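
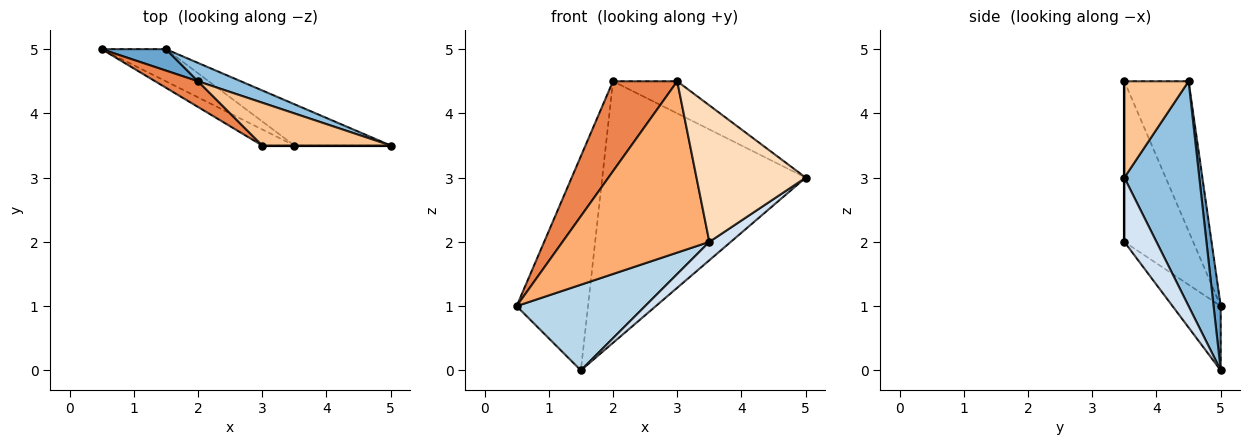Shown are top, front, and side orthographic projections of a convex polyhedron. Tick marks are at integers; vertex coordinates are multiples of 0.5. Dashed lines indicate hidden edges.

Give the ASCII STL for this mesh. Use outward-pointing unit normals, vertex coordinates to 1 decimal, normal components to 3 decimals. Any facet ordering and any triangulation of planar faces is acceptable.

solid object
 facet normal 0.099 0.990 0.099
  outer loop
   vertex 2.0 4.5 4.5
   vertex 1.5 5.0 0.0
   vertex 0.5 5.0 1.0
  endloop
 endfacet
 facet normal 0.345 0.936 0.066
  outer loop
   vertex 2.0 4.5 4.5
   vertex 5.0 3.5 3.0
   vertex 1.5 5.0 0.0
  endloop
 endfacet
 facet normal -0.331 -0.883 -0.331
  outer loop
   vertex 3.5 3.5 2.0
   vertex 0.5 5.0 1.0
   vertex 1.5 5.0 0.0
  endloop
 endfacet
 facet normal 0.520 -0.347 -0.780
  outer loop
   vertex 3.5 3.5 2.0
   vertex 1.5 5.0 0.0
   vertex 5.0 3.5 3.0
  endloop
 endfacet
 facet normal -0.693 -0.693 0.198
  outer loop
   vertex 3.0 3.5 4.5
   vertex 2.0 4.5 4.5
   vertex 0.5 5.0 1.0
  endloop
 endfacet
 facet normal -0.423 -0.902 -0.085
  outer loop
   vertex 3.0 3.5 4.5
   vertex 0.5 5.0 1.0
   vertex 3.5 3.5 2.0
  endloop
 endfacet
 facet normal 0.514 0.514 0.686
  outer loop
   vertex 3.0 3.5 4.5
   vertex 5.0 3.5 3.0
   vertex 2.0 4.5 4.5
  endloop
 endfacet
 facet normal 0.000 -1.000 0.000
  outer loop
   vertex 3.0 3.5 4.5
   vertex 3.5 3.5 2.0
   vertex 5.0 3.5 3.0
  endloop
 endfacet
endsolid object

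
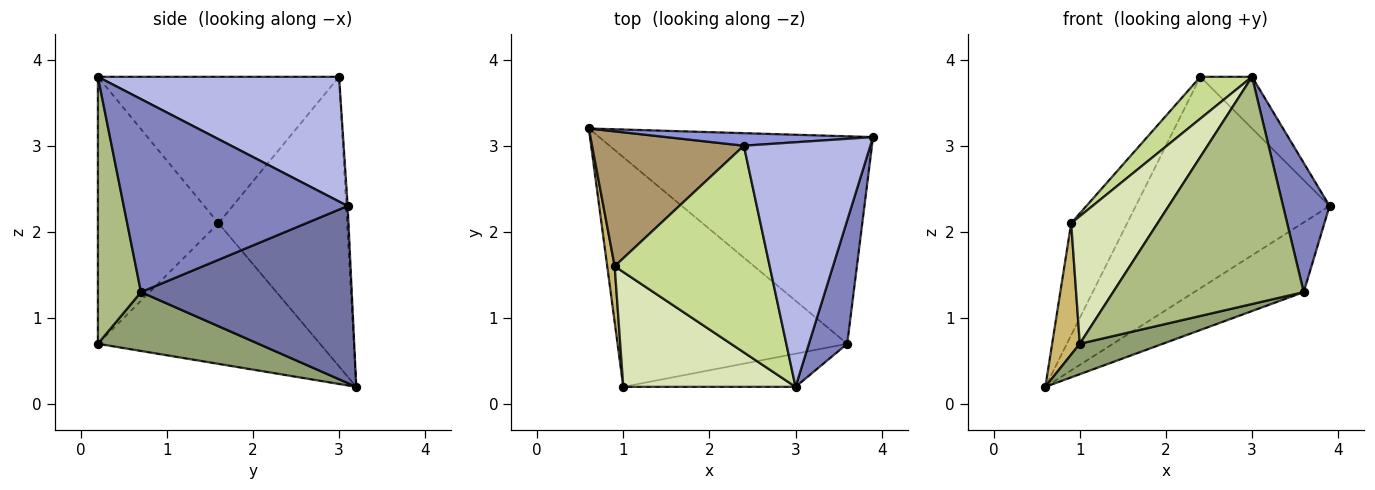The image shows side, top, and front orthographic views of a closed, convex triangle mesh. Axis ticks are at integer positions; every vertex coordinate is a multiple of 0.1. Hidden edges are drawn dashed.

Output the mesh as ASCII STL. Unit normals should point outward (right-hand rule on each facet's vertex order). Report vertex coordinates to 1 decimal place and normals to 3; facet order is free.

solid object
 facet normal 0.523 0.271 -0.808
  outer loop
   vertex 3.6 0.7 1.3
   vertex 0.6 3.2 0.2
   vertex 3.9 3.1 2.3
  endloop
 endfacet
 facet normal 0.961 -0.200 0.191
  outer loop
   vertex 3.6 0.7 1.3
   vertex 3.9 3.1 2.3
   vertex 3.0 0.2 3.8
  endloop
 endfacet
 facet normal -0.007 0.998 0.059
  outer loop
   vertex 2.4 3.0 3.8
   vertex 3.9 3.1 2.3
   vertex 0.6 3.2 0.2
  endloop
 endfacet
 facet normal 0.694 0.149 0.704
  outer loop
   vertex 2.4 3.0 3.8
   vertex 3.0 0.2 3.8
   vertex 3.9 3.1 2.3
  endloop
 endfacet
 facet normal 0.246 -0.127 -0.961
  outer loop
   vertex 1.0 0.2 0.7
   vertex 0.6 3.2 0.2
   vertex 3.6 0.7 1.3
  endloop
 endfacet
 facet normal 0.218 -0.966 -0.141
  outer loop
   vertex 1.0 0.2 0.7
   vertex 3.6 0.7 1.3
   vertex 3.0 0.2 3.8
  endloop
 endfacet
 facet normal -0.679 -0.146 0.719
  outer loop
   vertex 0.9 1.6 2.1
   vertex 3.0 0.2 3.8
   vertex 2.4 3.0 3.8
  endloop
 endfacet
 facet normal -0.720 -0.516 0.464
  outer loop
   vertex 0.9 1.6 2.1
   vertex 1.0 0.2 0.7
   vertex 3.0 0.2 3.8
  endloop
 endfacet
 facet normal -0.826 0.359 0.433
  outer loop
   vertex 0.9 1.6 2.1
   vertex 2.4 3.0 3.8
   vertex 0.6 3.2 0.2
  endloop
 endfacet
 facet normal -0.991 -0.123 0.053
  outer loop
   vertex 0.9 1.6 2.1
   vertex 0.6 3.2 0.2
   vertex 1.0 0.2 0.7
  endloop
 endfacet
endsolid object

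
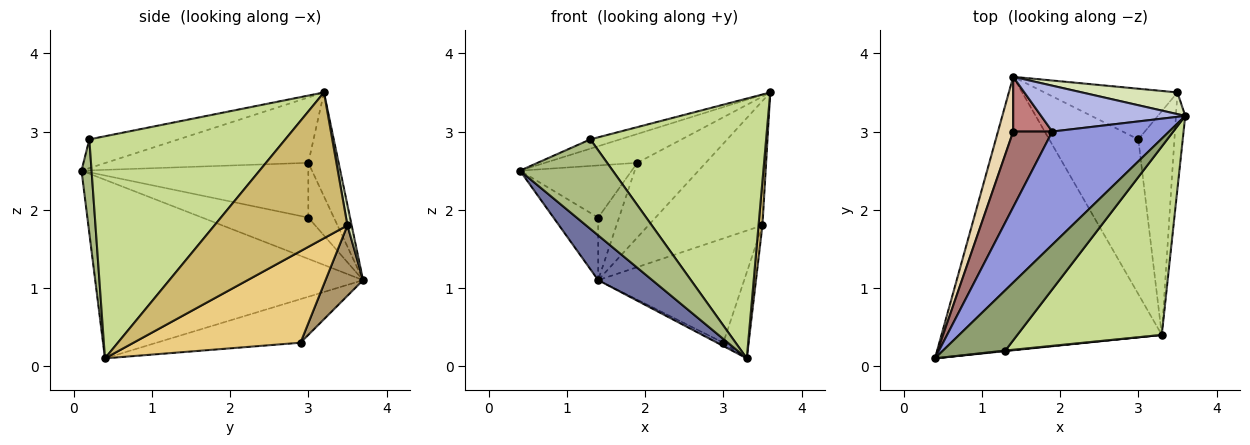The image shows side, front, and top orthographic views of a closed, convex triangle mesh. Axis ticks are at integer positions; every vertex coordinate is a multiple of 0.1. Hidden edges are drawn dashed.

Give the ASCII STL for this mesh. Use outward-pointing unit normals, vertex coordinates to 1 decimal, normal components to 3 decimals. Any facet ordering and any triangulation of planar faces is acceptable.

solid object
 facet normal -0.625 -0.126 -0.771
  outer loop
   vertex 3.3 0.4 0.1
   vertex 0.4 0.1 2.5
   vertex 1.4 3.7 1.1
  endloop
 endfacet
 facet normal -0.439 0.019 -0.898
  outer loop
   vertex 3.0 2.9 0.3
   vertex 3.3 0.4 0.1
   vertex 1.4 3.7 1.1
  endloop
 endfacet
 facet normal -0.477 0.217 0.852
  outer loop
   vertex 1.9 3.0 2.6
   vertex 0.4 0.1 2.5
   vertex 3.6 3.2 3.5
  endloop
 endfacet
 facet normal -0.353 0.797 0.490
  outer loop
   vertex 1.9 3.0 2.6
   vertex 3.6 3.2 3.5
   vertex 1.4 3.7 1.1
  endloop
 endfacet
 facet normal -0.415 0.138 0.899
  outer loop
   vertex 1.3 0.2 2.9
   vertex 3.6 3.2 3.5
   vertex 0.4 0.1 2.5
  endloop
 endfacet
 facet normal 0.108 -0.994 0.006
  outer loop
   vertex 1.3 0.2 2.9
   vertex 0.4 0.1 2.5
   vertex 3.3 0.4 0.1
  endloop
 endfacet
 facet normal 0.670 -0.601 0.436
  outer loop
   vertex 1.3 0.2 2.9
   vertex 3.3 0.4 0.1
   vertex 3.6 3.2 3.5
  endloop
 endfacet
 facet normal 0.037 0.984 0.172
  outer loop
   vertex 3.5 3.5 1.8
   vertex 1.4 3.7 1.1
   vertex 3.6 3.2 3.5
  endloop
 endfacet
 facet normal 0.225 0.876 -0.426
  outer loop
   vertex 3.5 3.5 1.8
   vertex 3.0 2.9 0.3
   vertex 1.4 3.7 1.1
  endloop
 endfacet
 facet normal 0.998 -0.029 -0.064
  outer loop
   vertex 3.5 3.5 1.8
   vertex 3.6 3.2 3.5
   vertex 3.3 0.4 0.1
  endloop
 endfacet
 facet normal 0.921 0.140 -0.363
  outer loop
   vertex 3.5 3.5 1.8
   vertex 3.3 0.4 0.1
   vertex 3.0 2.9 0.3
  endloop
 endfacet
 facet normal -0.873 0.367 0.322
  outer loop
   vertex 1.4 3.0 1.9
   vertex 1.4 3.7 1.1
   vertex 0.4 0.1 2.5
  endloop
 endfacet
 facet normal -0.755 0.372 0.540
  outer loop
   vertex 1.4 3.0 1.9
   vertex 0.4 0.1 2.5
   vertex 1.9 3.0 2.6
  endloop
 endfacet
 facet normal -0.678 0.553 0.484
  outer loop
   vertex 1.4 3.0 1.9
   vertex 1.9 3.0 2.6
   vertex 1.4 3.7 1.1
  endloop
 endfacet
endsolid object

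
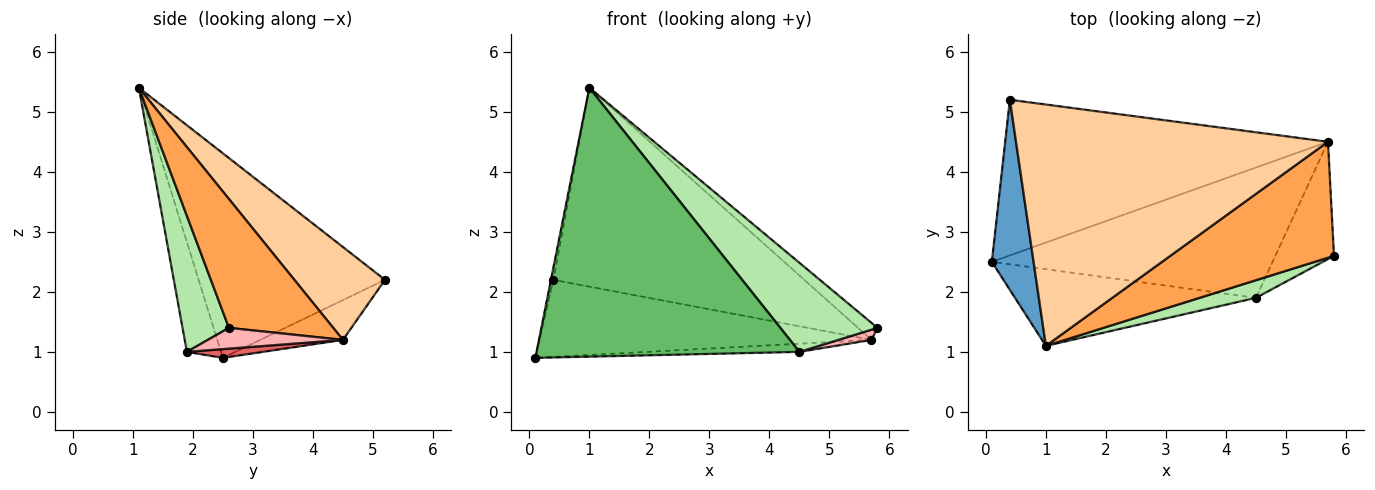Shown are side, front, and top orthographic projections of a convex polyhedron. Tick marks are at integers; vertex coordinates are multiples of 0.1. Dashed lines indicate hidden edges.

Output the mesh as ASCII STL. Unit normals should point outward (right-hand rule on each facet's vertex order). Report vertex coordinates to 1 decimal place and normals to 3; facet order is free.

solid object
 facet normal -0.980 0.013 0.200
  outer loop
   vertex 1.0 1.1 5.4
   vertex 0.4 5.2 2.2
   vertex 0.1 2.5 0.9
  endloop
 endfacet
 facet normal -0.110 0.441 -0.891
  outer loop
   vertex 5.7 4.5 1.2
   vertex 0.1 2.5 0.9
   vertex 0.4 5.2 2.2
  endloop
 endfacet
 facet normal 0.615 0.115 0.780
  outer loop
   vertex 5.7 4.5 1.2
   vertex 1.0 1.1 5.4
   vertex 5.8 2.6 1.4
  endloop
 endfacet
 facet normal 0.224 0.620 0.752
  outer loop
   vertex 5.7 4.5 1.2
   vertex 0.4 5.2 2.2
   vertex 1.0 1.1 5.4
  endloop
 endfacet
 facet normal -0.124 -0.954 -0.272
  outer loop
   vertex 4.5 1.9 1.0
   vertex 1.0 1.1 5.4
   vertex 0.1 2.5 0.9
  endloop
 endfacet
 facet normal 0.424 -0.888 0.176
  outer loop
   vertex 4.5 1.9 1.0
   vertex 5.8 2.6 1.4
   vertex 1.0 1.1 5.4
  endloop
 endfacet
 facet normal 0.031 0.062 -0.998
  outer loop
   vertex 4.5 1.9 1.0
   vertex 0.1 2.5 0.9
   vertex 5.7 4.5 1.2
  endloop
 endfacet
 facet normal 0.333 -0.081 -0.939
  outer loop
   vertex 4.5 1.9 1.0
   vertex 5.7 4.5 1.2
   vertex 5.8 2.6 1.4
  endloop
 endfacet
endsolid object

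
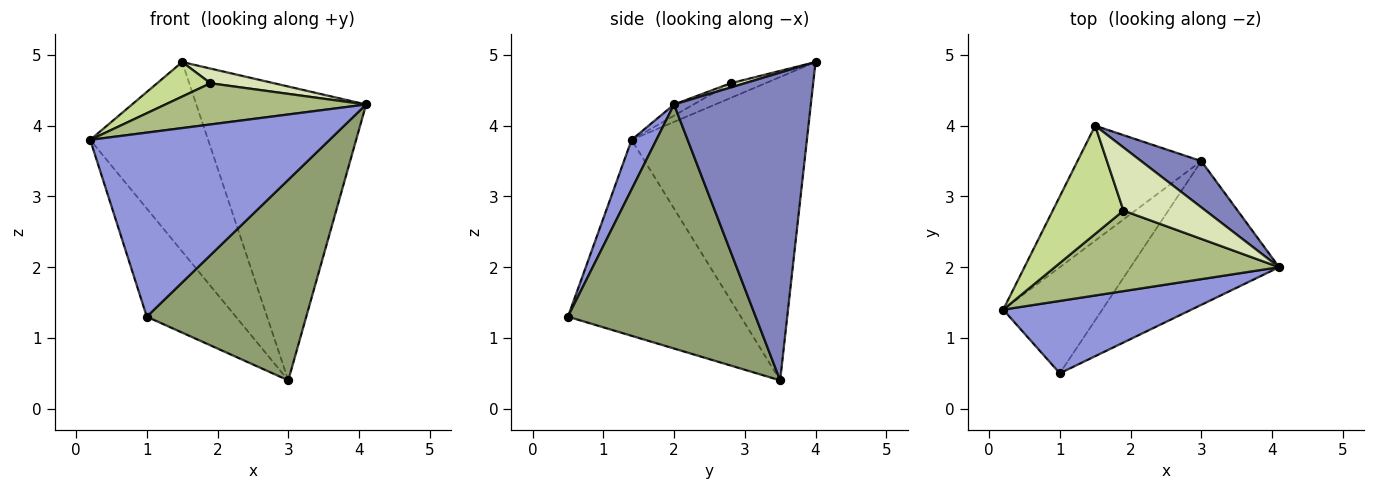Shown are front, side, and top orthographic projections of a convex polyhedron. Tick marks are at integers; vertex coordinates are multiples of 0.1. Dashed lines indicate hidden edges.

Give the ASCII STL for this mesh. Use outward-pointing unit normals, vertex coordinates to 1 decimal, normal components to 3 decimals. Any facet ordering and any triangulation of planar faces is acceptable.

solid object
 facet normal -0.786 0.529 -0.321
  outer loop
   vertex 3.0 3.5 0.4
   vertex 0.2 1.4 3.8
   vertex 1.5 4.0 4.9
  endloop
 endfacet
 facet normal 0.623 0.773 0.122
  outer loop
   vertex 3.0 3.5 0.4
   vertex 1.5 4.0 4.9
   vertex 4.1 2.0 4.3
  endloop
 endfacet
 facet normal 0.096 -0.926 0.364
  outer loop
   vertex 1.0 0.5 1.3
   vertex 4.1 2.0 4.3
   vertex 0.2 1.4 3.8
  endloop
 endfacet
 facet normal -0.811 0.418 -0.410
  outer loop
   vertex 1.0 0.5 1.3
   vertex 0.2 1.4 3.8
   vertex 3.0 3.5 0.4
  endloop
 endfacet
 facet normal 0.691 -0.587 -0.421
  outer loop
   vertex 1.0 0.5 1.3
   vertex 3.0 3.5 0.4
   vertex 4.1 2.0 4.3
  endloop
 endfacet
 facet normal -0.044 -0.455 0.890
  outer loop
   vertex 1.9 2.8 4.6
   vertex 0.2 1.4 3.8
   vertex 4.1 2.0 4.3
  endloop
 endfacet
 facet normal -0.194 -0.298 0.935
  outer loop
   vertex 1.9 2.8 4.6
   vertex 1.5 4.0 4.9
   vertex 0.2 1.4 3.8
  endloop
 endfacet
 facet normal 0.050 -0.226 0.973
  outer loop
   vertex 1.9 2.8 4.6
   vertex 4.1 2.0 4.3
   vertex 1.5 4.0 4.9
  endloop
 endfacet
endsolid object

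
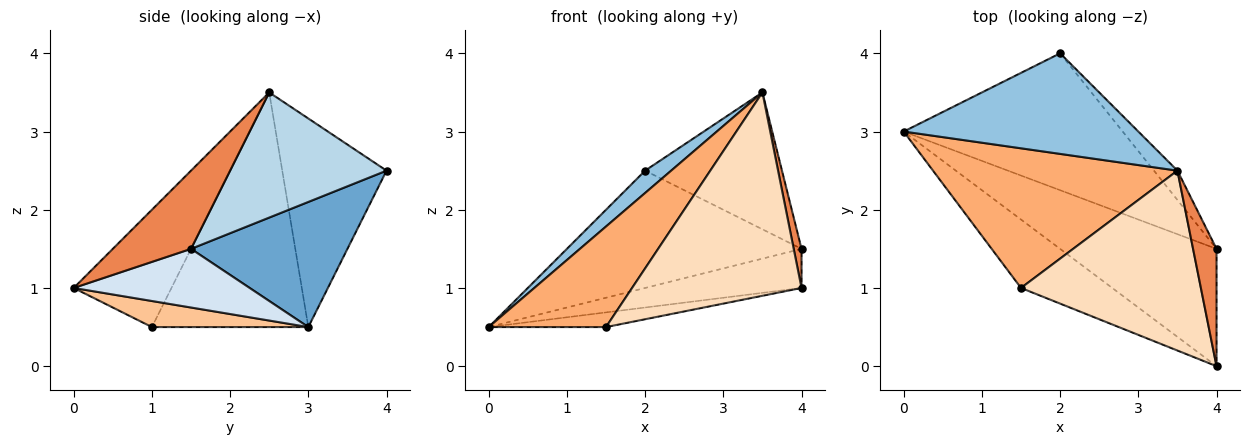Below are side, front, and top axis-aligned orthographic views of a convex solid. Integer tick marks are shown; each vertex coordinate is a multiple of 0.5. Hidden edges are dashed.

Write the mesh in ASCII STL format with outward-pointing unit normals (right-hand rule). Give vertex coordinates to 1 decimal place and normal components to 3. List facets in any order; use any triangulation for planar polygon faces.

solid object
 facet normal 0.398 0.597 -0.697
  outer loop
   vertex 2.0 4.0 2.5
   vertex 4.0 1.5 1.5
   vertex 0.0 3.0 0.5
  endloop
 endfacet
 facet normal -0.655 -0.164 0.737
  outer loop
   vertex 3.5 2.5 3.5
   vertex 2.0 4.0 2.5
   vertex 0.0 3.0 0.5
  endloop
 endfacet
 facet normal 0.745 0.652 -0.140
  outer loop
   vertex 3.5 2.5 3.5
   vertex 4.0 1.5 1.5
   vertex 2.0 4.0 2.5
  endloop
 endfacet
 facet normal 0.335 0.298 -0.894
  outer loop
   vertex 4.0 0.0 1.0
   vertex 0.0 3.0 0.5
   vertex 4.0 1.5 1.5
  endloop
 endfacet
 facet normal 0.953 -0.095 0.286
  outer loop
   vertex 4.0 0.0 1.0
   vertex 4.0 1.5 1.5
   vertex 3.5 2.5 3.5
  endloop
 endfacet
 facet normal -0.615 -0.461 0.640
  outer loop
   vertex 1.5 1.0 0.5
   vertex 3.5 2.5 3.5
   vertex 0.0 3.0 0.5
  endloop
 endfacet
 facet normal 0.269 0.202 -0.942
  outer loop
   vertex 1.5 1.0 0.5
   vertex 0.0 3.0 0.5
   vertex 4.0 0.0 1.0
  endloop
 endfacet
 facet normal -0.397 -0.688 0.608
  outer loop
   vertex 1.5 1.0 0.5
   vertex 4.0 0.0 1.0
   vertex 3.5 2.5 3.5
  endloop
 endfacet
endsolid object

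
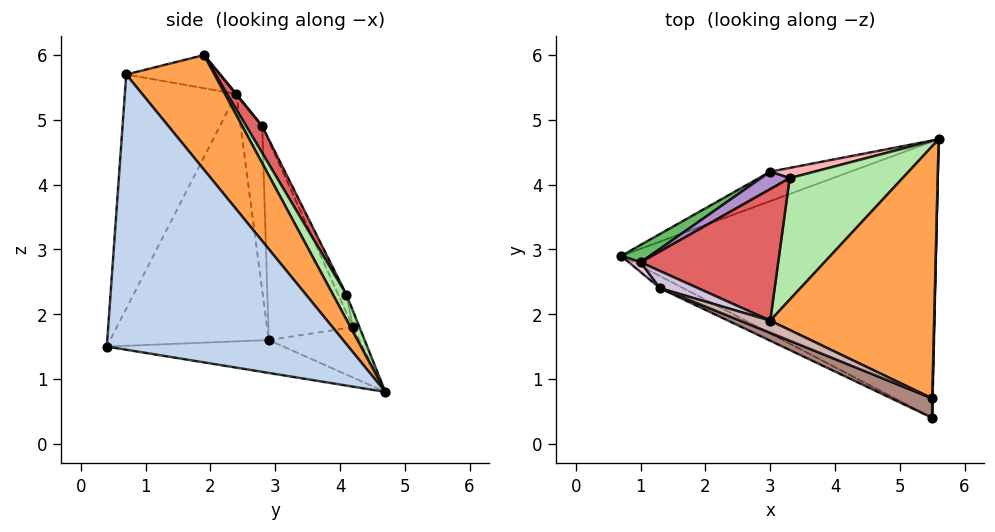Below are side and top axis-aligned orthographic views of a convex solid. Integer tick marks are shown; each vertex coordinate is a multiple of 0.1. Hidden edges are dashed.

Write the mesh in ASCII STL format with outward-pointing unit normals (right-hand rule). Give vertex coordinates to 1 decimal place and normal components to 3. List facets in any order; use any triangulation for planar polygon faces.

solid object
 facet normal -0.102 -0.158 -0.982
  outer loop
   vertex 5.5 0.4 1.5
   vertex 0.7 2.9 1.6
   vertex 5.6 4.7 0.8
  endloop
 endfacet
 facet normal 1.000 -0.023 0.002
  outer loop
   vertex 5.5 0.7 5.7
   vertex 5.5 0.4 1.5
   vertex 5.6 4.7 0.8
  endloop
 endfacet
 facet normal 0.407 0.703 0.582
  outer loop
   vertex 5.5 0.7 5.7
   vertex 5.6 4.7 0.8
   vertex 3.0 1.9 6.0
  endloop
 endfacet
 facet normal -0.363 0.731 -0.578
  outer loop
   vertex 3.0 4.2 1.8
   vertex 5.6 4.7 0.8
   vertex 0.7 2.9 1.6
  endloop
 endfacet
 facet normal -0.495 0.866 0.071
  outer loop
   vertex 3.0 4.2 1.8
   vertex 0.7 2.9 1.6
   vertex 1.0 2.8 4.9
  endloop
 endfacet
 facet normal 0.114 0.850 0.515
  outer loop
   vertex 3.3 4.1 2.3
   vertex 3.0 1.9 6.0
   vertex 5.6 4.7 0.8
  endloop
 endfacet
 facet normal 0.100 0.852 0.514
  outer loop
   vertex 3.3 4.1 2.3
   vertex 1.0 2.8 4.9
   vertex 3.0 1.9 6.0
  endloop
 endfacet
 facet normal -0.090 0.965 0.247
  outer loop
   vertex 3.3 4.1 2.3
   vertex 5.6 4.7 0.8
   vertex 3.0 4.2 1.8
  endloop
 endfacet
 facet normal -0.189 0.935 0.300
  outer loop
   vertex 3.3 4.1 2.3
   vertex 3.0 4.2 1.8
   vertex 1.0 2.8 4.9
  endloop
 endfacet
 facet normal 0.012 0.784 0.620
  outer loop
   vertex 1.3 2.4 5.4
   vertex 3.0 1.9 6.0
   vertex 1.0 2.8 4.9
  endloop
 endfacet
 facet normal -0.378 -0.923 0.066
  outer loop
   vertex 1.3 2.4 5.4
   vertex 5.5 0.4 1.5
   vertex 5.5 0.7 5.7
  endloop
 endfacet
 facet normal -0.374 -0.863 0.339
  outer loop
   vertex 1.3 2.4 5.4
   vertex 5.5 0.7 5.7
   vertex 3.0 1.9 6.0
  endloop
 endfacet
 facet normal -0.462 -0.886 -0.044
  outer loop
   vertex 1.3 2.4 5.4
   vertex 0.7 2.9 1.6
   vertex 5.5 0.4 1.5
  endloop
 endfacet
 facet normal -0.833 -0.551 0.059
  outer loop
   vertex 1.3 2.4 5.4
   vertex 1.0 2.8 4.9
   vertex 0.7 2.9 1.6
  endloop
 endfacet
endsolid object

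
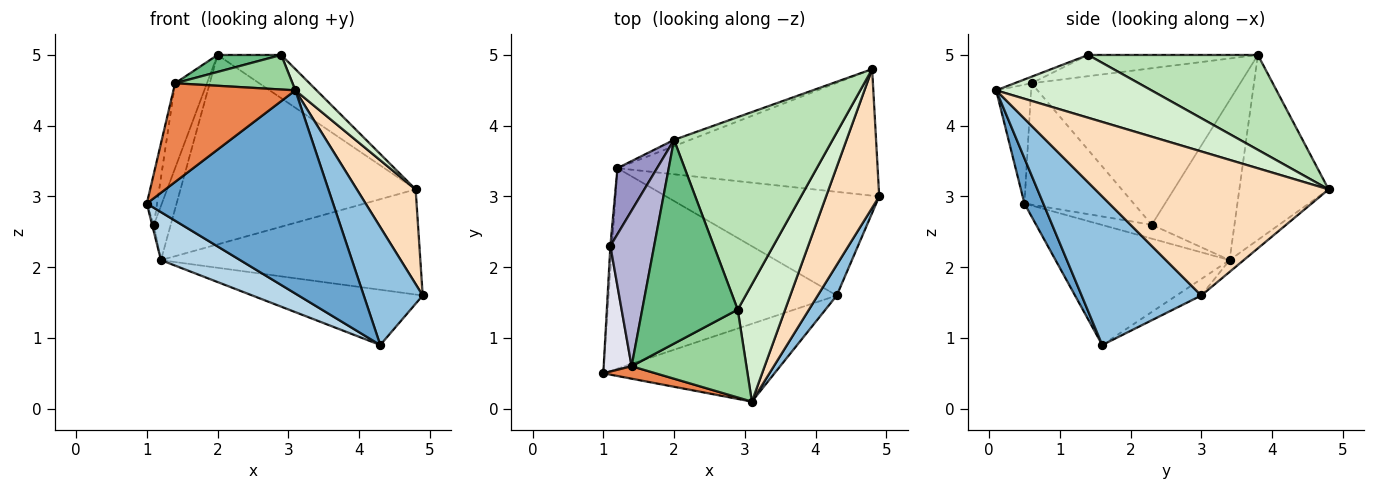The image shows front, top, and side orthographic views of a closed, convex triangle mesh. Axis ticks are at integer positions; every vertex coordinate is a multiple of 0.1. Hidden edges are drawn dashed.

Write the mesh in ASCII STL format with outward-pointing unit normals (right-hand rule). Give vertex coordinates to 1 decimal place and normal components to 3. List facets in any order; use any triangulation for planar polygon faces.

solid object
 facet normal 0.094 -0.930 -0.356
  outer loop
   vertex 4.3 1.6 0.9
   vertex 3.1 0.1 4.5
   vertex 1.0 0.5 2.9
  endloop
 endfacet
 facet normal 0.891 -0.439 0.114
  outer loop
   vertex 4.3 1.6 0.9
   vertex 4.9 3.0 1.6
   vertex 3.1 0.1 4.5
  endloop
 endfacet
 facet normal -0.456 -0.207 -0.866
  outer loop
   vertex 4.3 1.6 0.9
   vertex 1.0 0.5 2.9
   vertex 1.2 3.4 2.1
  endloop
 endfacet
 facet normal -0.068 0.469 -0.880
  outer loop
   vertex 4.3 1.6 0.9
   vertex 1.2 3.4 2.1
   vertex 4.9 3.0 1.6
  endloop
 endfacet
 facet normal -0.274 -0.954 0.121
  outer loop
   vertex 1.4 0.6 4.6
   vertex 1.0 0.5 2.9
   vertex 3.1 0.1 4.5
  endloop
 endfacet
 facet normal -0.035 0.639 -0.769
  outer loop
   vertex 4.8 4.8 3.1
   vertex 4.9 3.0 1.6
   vertex 1.2 3.4 2.1
  endloop
 endfacet
 facet normal -0.355 0.934 -0.031
  outer loop
   vertex 4.8 4.8 3.1
   vertex 1.2 3.4 2.1
   vertex 2.0 3.8 5.0
  endloop
 endfacet
 facet normal 0.913 -0.230 0.337
  outer loop
   vertex 4.8 4.8 3.1
   vertex 3.1 0.1 4.5
   vertex 4.9 3.0 1.6
  endloop
 endfacet
 facet normal -0.216 -0.081 0.973
  outer loop
   vertex 2.9 1.4 5.0
   vertex 2.0 3.8 5.0
   vertex 1.4 0.6 4.6
  endloop
 endfacet
 facet normal -0.053 -0.366 0.929
  outer loop
   vertex 2.9 1.4 5.0
   vertex 1.4 0.6 4.6
   vertex 3.1 0.1 4.5
  endloop
 endfacet
 facet normal 0.504 0.189 0.843
  outer loop
   vertex 2.9 1.4 5.0
   vertex 4.8 4.8 3.1
   vertex 2.0 3.8 5.0
  endloop
 endfacet
 facet normal 0.793 -0.108 0.599
  outer loop
   vertex 2.9 1.4 5.0
   vertex 3.1 0.1 4.5
   vertex 4.8 4.8 3.1
  endloop
 endfacet
 facet normal -0.952 0.194 0.236
  outer loop
   vertex 1.1 2.3 2.6
   vertex 2.0 3.8 5.0
   vertex 1.2 3.4 2.1
  endloop
 endfacet
 facet normal -0.953 0.145 0.266
  outer loop
   vertex 1.1 2.3 2.6
   vertex 1.4 0.6 4.6
   vertex 2.0 3.8 5.0
  endloop
 endfacet
 facet normal -0.992 0.035 -0.122
  outer loop
   vertex 1.1 2.3 2.6
   vertex 1.2 3.4 2.1
   vertex 1.0 0.5 2.9
  endloop
 endfacet
 facet normal -0.971 0.091 0.223
  outer loop
   vertex 1.1 2.3 2.6
   vertex 1.0 0.5 2.9
   vertex 1.4 0.6 4.6
  endloop
 endfacet
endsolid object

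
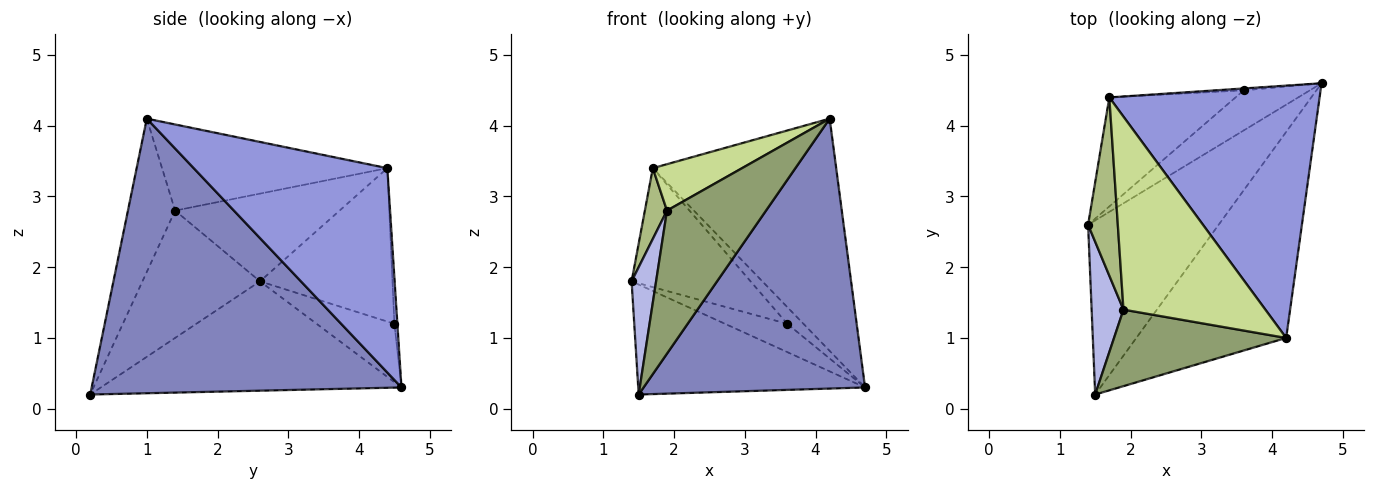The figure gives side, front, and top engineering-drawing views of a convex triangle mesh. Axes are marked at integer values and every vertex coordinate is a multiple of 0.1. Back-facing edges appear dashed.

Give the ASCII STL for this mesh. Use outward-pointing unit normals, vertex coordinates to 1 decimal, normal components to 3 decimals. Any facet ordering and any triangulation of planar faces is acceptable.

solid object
 facet normal -0.578 0.436 -0.690
  outer loop
   vertex 1.5 0.2 0.2
   vertex 1.4 2.6 1.8
   vertex 4.7 4.6 0.3
  endloop
 endfacet
 facet normal 0.744 -0.532 -0.406
  outer loop
   vertex 1.5 0.2 0.2
   vertex 4.7 4.6 0.3
   vertex 4.2 1.0 4.1
  endloop
 endfacet
 facet normal 0.582 0.551 0.598
  outer loop
   vertex 1.7 4.4 3.4
   vertex 4.2 1.0 4.1
   vertex 4.7 4.6 0.3
  endloop
 endfacet
 facet normal -0.951 -0.198 0.238
  outer loop
   vertex 1.9 1.4 2.8
   vertex 1.4 2.6 1.8
   vertex 1.5 0.2 0.2
  endloop
 endfacet
 facet normal -0.387 -0.813 0.435
  outer loop
   vertex 1.9 1.4 2.8
   vertex 1.5 0.2 0.2
   vertex 4.2 1.0 4.1
  endloop
 endfacet
 facet normal -0.940 -0.126 0.318
  outer loop
   vertex 1.9 1.4 2.8
   vertex 1.7 4.4 3.4
   vertex 1.4 2.6 1.8
  endloop
 endfacet
 facet normal -0.508 -0.201 0.837
  outer loop
   vertex 1.9 1.4 2.8
   vertex 4.2 1.0 4.1
   vertex 1.7 4.4 3.4
  endloop
 endfacet
 facet normal -0.585 0.468 -0.663
  outer loop
   vertex 3.6 4.5 1.2
   vertex 4.7 4.6 0.3
   vertex 1.4 2.6 1.8
  endloop
 endfacet
 facet normal -0.635 0.570 -0.522
  outer loop
   vertex 3.6 4.5 1.2
   vertex 1.4 2.6 1.8
   vertex 1.7 4.4 3.4
  endloop
 endfacet
 facet normal -0.179 0.978 -0.110
  outer loop
   vertex 3.6 4.5 1.2
   vertex 1.7 4.4 3.4
   vertex 4.7 4.6 0.3
  endloop
 endfacet
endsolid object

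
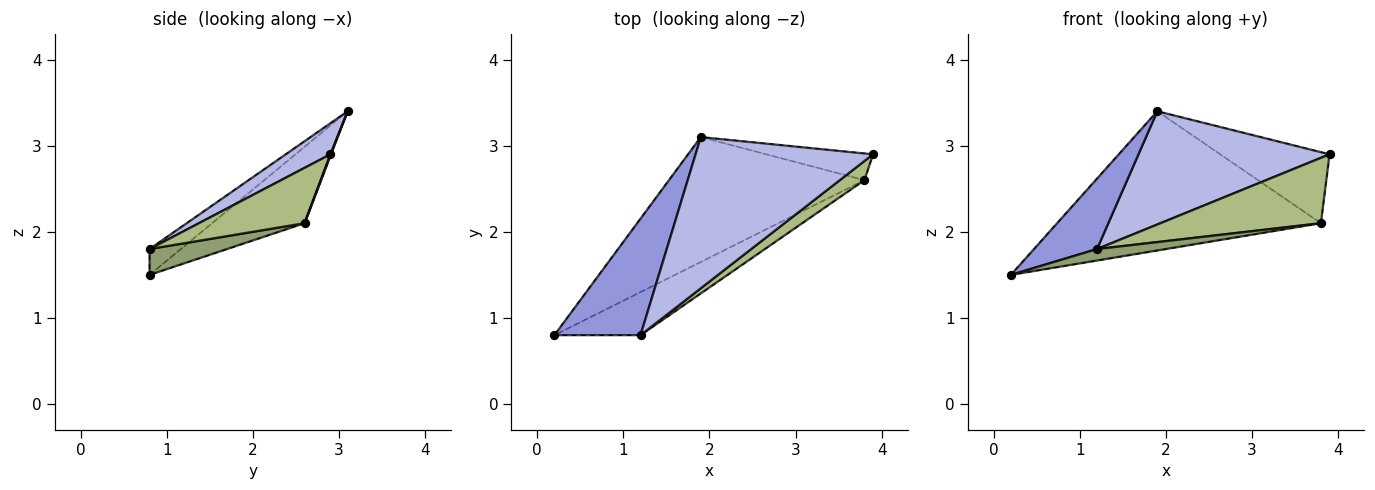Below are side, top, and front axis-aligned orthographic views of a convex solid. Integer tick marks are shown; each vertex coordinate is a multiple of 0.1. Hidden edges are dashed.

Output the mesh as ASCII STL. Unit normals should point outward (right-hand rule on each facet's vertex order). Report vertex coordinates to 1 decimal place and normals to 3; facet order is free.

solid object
 facet normal -0.252 0.720 -0.646
  outer loop
   vertex 3.8 2.6 2.1
   vertex 0.2 0.8 1.5
   vertex 1.9 3.1 3.4
  endloop
 endfacet
 facet normal 0.006 0.936 -0.352
  outer loop
   vertex 3.8 2.6 2.1
   vertex 1.9 3.1 3.4
   vertex 3.9 2.9 2.9
  endloop
 endfacet
 facet normal -0.249 -0.501 0.829
  outer loop
   vertex 1.2 0.8 1.8
   vertex 1.9 3.1 3.4
   vertex 0.2 0.8 1.5
  endloop
 endfacet
 facet normal 0.139 -0.594 0.793
  outer loop
   vertex 1.2 0.8 1.8
   vertex 3.9 2.9 2.9
   vertex 1.9 3.1 3.4
  endloop
 endfacet
 facet normal 0.278 -0.247 -0.928
  outer loop
   vertex 1.2 0.8 1.8
   vertex 0.2 0.8 1.5
   vertex 3.8 2.6 2.1
  endloop
 endfacet
 facet normal 0.534 -0.811 0.237
  outer loop
   vertex 1.2 0.8 1.8
   vertex 3.8 2.6 2.1
   vertex 3.9 2.9 2.9
  endloop
 endfacet
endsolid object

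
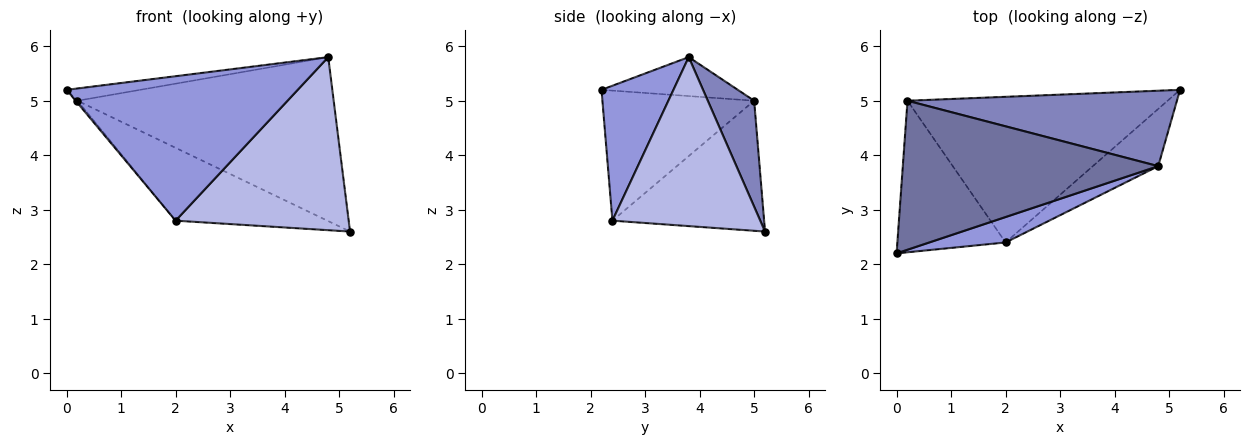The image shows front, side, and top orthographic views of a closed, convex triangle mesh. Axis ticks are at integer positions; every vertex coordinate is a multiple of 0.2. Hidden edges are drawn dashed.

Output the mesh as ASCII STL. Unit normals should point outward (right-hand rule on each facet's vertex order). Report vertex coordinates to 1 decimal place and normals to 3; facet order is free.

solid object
 facet normal -0.150 0.081 0.985
  outer loop
   vertex 0.2 5.0 5.0
   vertex 0.0 2.2 5.2
   vertex 4.8 3.8 5.8
  endloop
 endfacet
 facet normal 0.162 0.896 0.412
  outer loop
   vertex 0.2 5.0 5.0
   vertex 4.8 3.8 5.8
   vertex 5.2 5.2 2.6
  endloop
 endfacet
 facet normal 0.293 -0.942 0.166
  outer loop
   vertex 2.0 2.4 2.8
   vertex 4.8 3.8 5.8
   vertex 0.0 2.2 5.2
  endloop
 endfacet
 facet normal 0.630 -0.737 -0.244
  outer loop
   vertex 2.0 2.4 2.8
   vertex 5.2 5.2 2.6
   vertex 4.8 3.8 5.8
  endloop
 endfacet
 facet normal -0.769 0.009 -0.640
  outer loop
   vertex 2.0 2.4 2.8
   vertex 0.0 2.2 5.2
   vertex 0.2 5.0 5.0
  endloop
 endfacet
 facet normal -0.408 0.408 -0.816
  outer loop
   vertex 2.0 2.4 2.8
   vertex 0.2 5.0 5.0
   vertex 5.2 5.2 2.6
  endloop
 endfacet
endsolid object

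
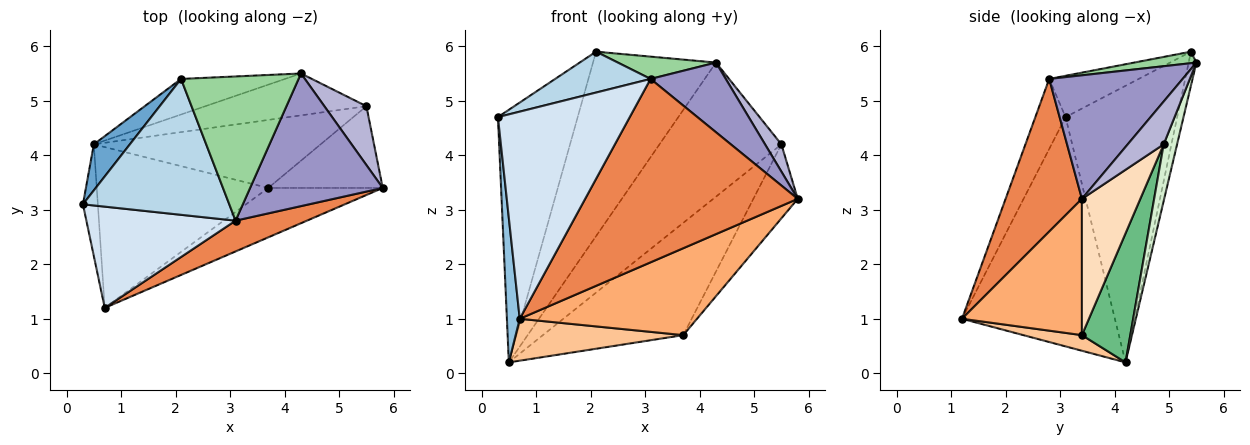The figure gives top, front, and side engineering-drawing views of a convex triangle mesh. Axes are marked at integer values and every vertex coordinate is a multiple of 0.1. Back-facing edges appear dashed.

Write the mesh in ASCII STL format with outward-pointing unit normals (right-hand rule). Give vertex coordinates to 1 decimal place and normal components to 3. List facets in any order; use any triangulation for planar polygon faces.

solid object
 facet normal -0.809 0.578 0.105
  outer loop
   vertex 0.5 4.2 0.2
   vertex 0.3 3.1 4.7
   vertex 2.1 5.4 5.9
  endloop
 endfacet
 facet normal -0.994 -0.084 -0.065
  outer loop
   vertex 0.7 1.2 1.0
   vertex 0.3 3.1 4.7
   vertex 0.5 4.2 0.2
  endloop
 endfacet
 facet normal -0.261 -0.278 0.924
  outer loop
   vertex 3.1 2.8 5.4
   vertex 2.1 5.4 5.9
   vertex 0.3 3.1 4.7
  endloop
 endfacet
 facet normal -0.202 -0.880 0.430
  outer loop
   vertex 3.1 2.8 5.4
   vertex 0.3 3.1 4.7
   vertex 0.7 1.2 1.0
  endloop
 endfacet
 facet normal 0.334 -0.930 0.156
  outer loop
   vertex 3.1 2.8 5.4
   vertex 0.7 1.2 1.0
   vertex 5.8 3.4 3.2
  endloop
 endfacet
 facet normal 0.507 -0.749 -0.426
  outer loop
   vertex 3.7 3.4 0.7
   vertex 5.8 3.4 3.2
   vertex 0.7 1.2 1.0
  endloop
 endfacet
 facet normal 0.088 -0.251 -0.964
  outer loop
   vertex 3.7 3.4 0.7
   vertex 0.7 1.2 1.0
   vertex 0.5 4.2 0.2
  endloop
 endfacet
 facet normal 0.662 0.503 -0.556
  outer loop
   vertex 3.7 3.4 0.7
   vertex 5.5 4.9 4.2
   vertex 5.8 3.4 3.2
  endloop
 endfacet
 facet normal 0.283 0.820 -0.497
  outer loop
   vertex 3.7 3.4 0.7
   vertex 0.5 4.2 0.2
   vertex 5.5 4.9 4.2
  endloop
 endfacet
 facet normal 0.096 -0.152 0.984
  outer loop
   vertex 4.3 5.5 5.7
   vertex 2.1 5.4 5.9
   vertex 3.1 2.8 5.4
  endloop
 endfacet
 facet normal -0.062 0.980 -0.189
  outer loop
   vertex 4.3 5.5 5.7
   vertex 0.5 4.2 0.2
   vertex 2.1 5.4 5.9
  endloop
 endfacet
 facet normal 0.104 0.949 -0.296
  outer loop
   vertex 4.3 5.5 5.7
   vertex 5.5 4.9 4.2
   vertex 0.5 4.2 0.2
  endloop
 endfacet
 facet normal 0.636 -0.359 0.683
  outer loop
   vertex 4.3 5.5 5.7
   vertex 3.1 2.8 5.4
   vertex 5.8 3.4 3.2
  endloop
 endfacet
 facet normal 0.679 -0.309 0.666
  outer loop
   vertex 4.3 5.5 5.7
   vertex 5.8 3.4 3.2
   vertex 5.5 4.9 4.2
  endloop
 endfacet
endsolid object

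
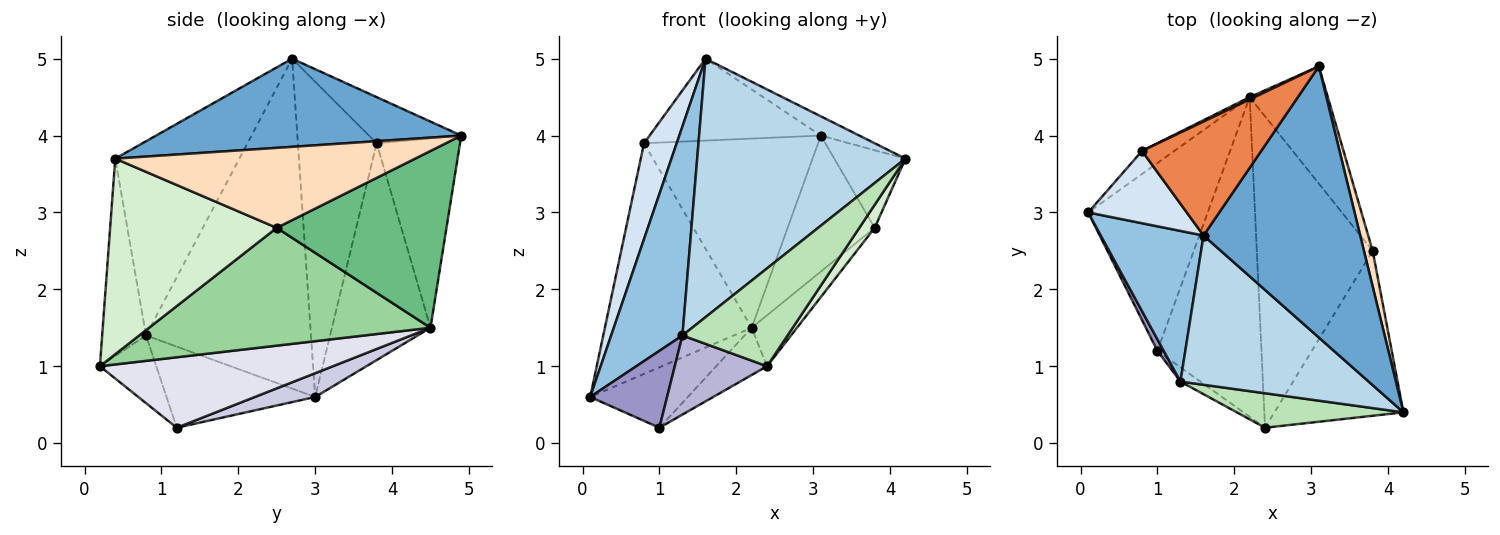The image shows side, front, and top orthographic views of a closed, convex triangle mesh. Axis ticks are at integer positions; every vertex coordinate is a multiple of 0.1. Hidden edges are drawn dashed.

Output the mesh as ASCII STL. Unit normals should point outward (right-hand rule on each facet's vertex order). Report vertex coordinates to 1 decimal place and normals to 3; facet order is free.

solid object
 facet normal 0.489 0.062 0.870
  outer loop
   vertex 1.6 2.7 5.0
   vertex 4.2 0.4 3.7
   vertex 3.1 4.9 4.0
  endloop
 endfacet
 facet normal -0.883 -0.381 0.275
  outer loop
   vertex 1.3 0.8 1.4
   vertex 1.6 2.7 5.0
   vertex 0.1 3.0 0.6
  endloop
 endfacet
 facet normal -0.459 -0.770 0.444
  outer loop
   vertex 1.3 0.8 1.4
   vertex 4.2 0.4 3.7
   vertex 1.6 2.7 5.0
  endloop
 endfacet
 facet normal -0.887 -0.368 0.277
  outer loop
   vertex 0.8 3.8 3.9
   vertex 0.1 3.0 0.6
   vertex 1.6 2.7 5.0
  endloop
 endfacet
 facet normal -0.300 0.557 0.775
  outer loop
   vertex 0.8 3.8 3.9
   vertex 1.6 2.7 5.0
   vertex 3.1 4.9 4.0
  endloop
 endfacet
 facet normal -0.556 0.827 -0.083
  outer loop
   vertex 0.8 3.8 3.9
   vertex 2.2 4.5 1.5
   vertex 0.1 3.0 0.6
  endloop
 endfacet
 facet normal -0.432 0.902 0.011
  outer loop
   vertex 0.8 3.8 3.9
   vertex 3.1 4.9 4.0
   vertex 2.2 4.5 1.5
  endloop
 endfacet
 facet normal 0.968 0.229 0.105
  outer loop
   vertex 3.8 2.5 2.8
   vertex 3.1 4.9 4.0
   vertex 4.2 0.4 3.7
  endloop
 endfacet
 facet normal 0.828 0.425 -0.366
  outer loop
   vertex 3.8 2.5 2.8
   vertex 2.2 4.5 1.5
   vertex 3.1 4.9 4.0
  endloop
 endfacet
 facet normal 0.708 0.114 -0.697
  outer loop
   vertex 2.4 0.2 1.0
   vertex 2.2 4.5 1.5
   vertex 3.8 2.5 2.8
  endloop
 endfacet
 facet normal -0.366 -0.878 0.309
  outer loop
   vertex 2.4 0.2 1.0
   vertex 4.2 0.4 3.7
   vertex 1.3 0.8 1.4
  endloop
 endfacet
 facet normal 0.832 -0.077 -0.549
  outer loop
   vertex 2.4 0.2 1.0
   vertex 3.8 2.5 2.8
   vertex 4.2 0.4 3.7
  endloop
 endfacet
 facet normal -0.886 -0.458 0.069
  outer loop
   vertex 1.0 1.2 0.2
   vertex 1.3 0.8 1.4
   vertex 0.1 3.0 0.6
  endloop
 endfacet
 facet normal -0.515 -0.843 -0.152
  outer loop
   vertex 1.0 1.2 0.2
   vertex 2.4 0.2 1.0
   vertex 1.3 0.8 1.4
  endloop
 endfacet
 facet normal 0.186 0.301 -0.935
  outer loop
   vertex 1.0 1.2 0.2
   vertex 0.1 3.0 0.6
   vertex 2.2 4.5 1.5
  endloop
 endfacet
 facet normal 0.556 0.121 -0.822
  outer loop
   vertex 1.0 1.2 0.2
   vertex 2.2 4.5 1.5
   vertex 2.4 0.2 1.0
  endloop
 endfacet
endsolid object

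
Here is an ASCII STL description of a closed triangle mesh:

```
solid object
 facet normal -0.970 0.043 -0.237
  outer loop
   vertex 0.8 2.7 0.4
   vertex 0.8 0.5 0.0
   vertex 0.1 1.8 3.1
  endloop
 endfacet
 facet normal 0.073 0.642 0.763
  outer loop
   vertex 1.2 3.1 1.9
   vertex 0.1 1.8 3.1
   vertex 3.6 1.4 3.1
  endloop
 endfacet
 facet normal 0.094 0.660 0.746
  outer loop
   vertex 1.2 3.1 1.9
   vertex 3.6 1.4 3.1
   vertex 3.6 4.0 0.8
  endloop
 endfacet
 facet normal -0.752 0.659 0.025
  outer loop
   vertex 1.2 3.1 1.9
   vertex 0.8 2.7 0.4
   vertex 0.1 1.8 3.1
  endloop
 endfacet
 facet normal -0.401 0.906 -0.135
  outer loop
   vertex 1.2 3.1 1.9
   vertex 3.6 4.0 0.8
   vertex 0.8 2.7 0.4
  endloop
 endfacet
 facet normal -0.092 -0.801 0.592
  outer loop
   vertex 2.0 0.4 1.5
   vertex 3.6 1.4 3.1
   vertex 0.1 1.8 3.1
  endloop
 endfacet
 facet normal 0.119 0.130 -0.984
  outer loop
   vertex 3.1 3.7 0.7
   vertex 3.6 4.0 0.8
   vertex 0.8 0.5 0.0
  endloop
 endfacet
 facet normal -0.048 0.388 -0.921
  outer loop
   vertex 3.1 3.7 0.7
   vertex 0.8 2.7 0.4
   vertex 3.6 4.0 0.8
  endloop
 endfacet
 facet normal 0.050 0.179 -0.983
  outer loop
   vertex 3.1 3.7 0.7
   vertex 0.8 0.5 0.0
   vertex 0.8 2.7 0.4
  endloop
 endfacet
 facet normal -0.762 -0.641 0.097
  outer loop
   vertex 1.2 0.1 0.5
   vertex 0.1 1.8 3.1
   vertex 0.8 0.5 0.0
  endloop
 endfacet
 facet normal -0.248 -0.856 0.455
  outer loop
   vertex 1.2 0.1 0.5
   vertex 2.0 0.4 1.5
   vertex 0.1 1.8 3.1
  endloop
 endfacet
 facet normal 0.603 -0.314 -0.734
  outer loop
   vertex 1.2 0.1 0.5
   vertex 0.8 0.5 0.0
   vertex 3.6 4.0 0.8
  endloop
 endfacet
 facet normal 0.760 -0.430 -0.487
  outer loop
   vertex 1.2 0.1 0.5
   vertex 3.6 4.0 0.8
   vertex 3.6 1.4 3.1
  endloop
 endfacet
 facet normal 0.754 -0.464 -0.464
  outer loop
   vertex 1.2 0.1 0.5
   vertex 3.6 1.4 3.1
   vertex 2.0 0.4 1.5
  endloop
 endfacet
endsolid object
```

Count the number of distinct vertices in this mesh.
9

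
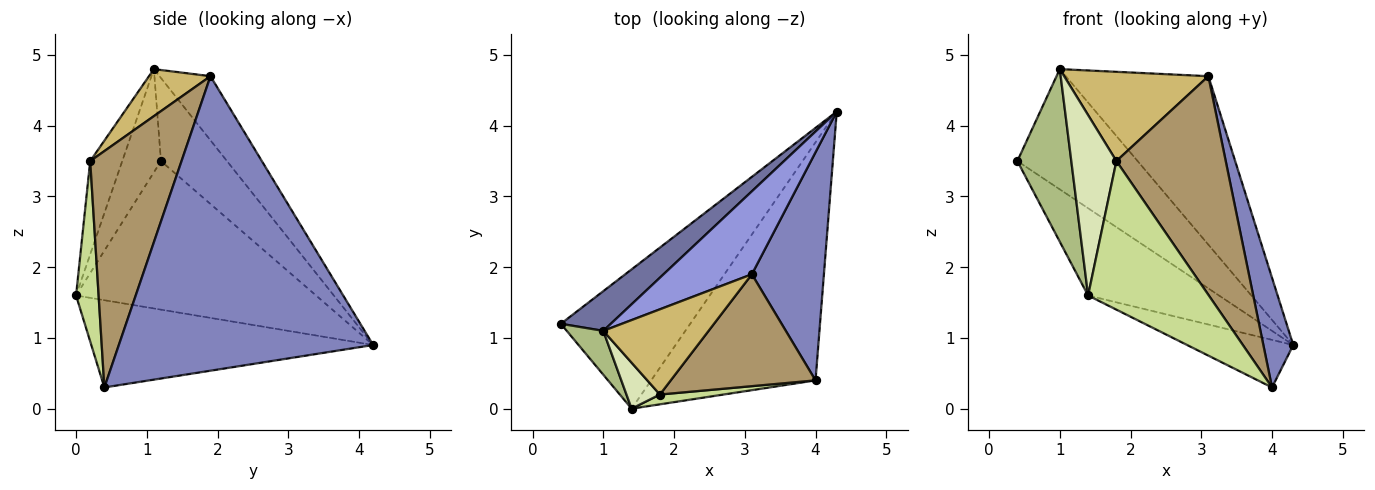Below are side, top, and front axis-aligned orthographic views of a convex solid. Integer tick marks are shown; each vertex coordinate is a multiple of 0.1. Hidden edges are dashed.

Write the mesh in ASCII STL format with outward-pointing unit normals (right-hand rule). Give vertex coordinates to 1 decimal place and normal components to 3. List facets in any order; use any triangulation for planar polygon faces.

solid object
 facet normal -0.462 0.842 0.278
  outer loop
   vertex 1.0 1.1 4.8
   vertex 4.3 4.2 0.9
   vertex 0.4 1.2 3.5
  endloop
 endfacet
 facet normal 0.965 -0.113 0.236
  outer loop
   vertex 3.1 1.9 4.7
   vertex 4.0 0.4 0.3
   vertex 4.3 4.2 0.9
  endloop
 endfacet
 facet normal -0.305 0.854 0.421
  outer loop
   vertex 3.1 1.9 4.7
   vertex 4.3 4.2 0.9
   vertex 1.0 1.1 4.8
  endloop
 endfacet
 facet normal -0.697 0.380 -0.607
  outer loop
   vertex 1.4 0.0 1.6
   vertex 0.4 1.2 3.5
   vertex 4.3 4.2 0.9
  endloop
 endfacet
 facet normal -0.462 0.174 -0.870
  outer loop
   vertex 1.4 0.0 1.6
   vertex 4.3 4.2 0.9
   vertex 4.0 0.4 0.3
  endloop
 endfacet
 facet normal -0.571 -0.796 0.202
  outer loop
   vertex 1.4 0.0 1.6
   vertex 1.0 1.1 4.8
   vertex 0.4 1.2 3.5
  endloop
 endfacet
 facet normal 0.183 -0.981 0.065
  outer loop
   vertex 1.8 0.2 3.5
   vertex 1.4 0.0 1.6
   vertex 4.0 0.4 0.3
  endloop
 endfacet
 facet normal -0.567 -0.798 0.203
  outer loop
   vertex 1.8 0.2 3.5
   vertex 1.0 1.1 4.8
   vertex 1.4 0.0 1.6
  endloop
 endfacet
 facet normal 0.597 -0.714 0.366
  outer loop
   vertex 1.8 0.2 3.5
   vertex 4.0 0.4 0.3
   vertex 3.1 1.9 4.7
  endloop
 endfacet
 facet normal 0.295 -0.691 0.660
  outer loop
   vertex 1.8 0.2 3.5
   vertex 3.1 1.9 4.7
   vertex 1.0 1.1 4.8
  endloop
 endfacet
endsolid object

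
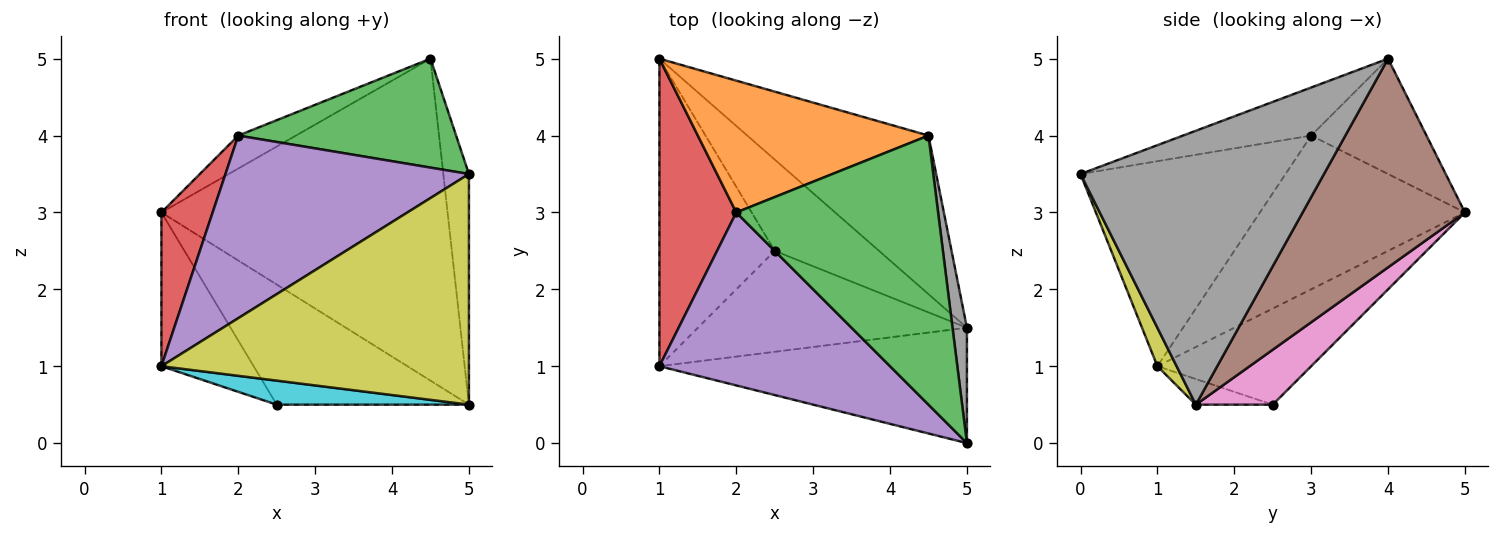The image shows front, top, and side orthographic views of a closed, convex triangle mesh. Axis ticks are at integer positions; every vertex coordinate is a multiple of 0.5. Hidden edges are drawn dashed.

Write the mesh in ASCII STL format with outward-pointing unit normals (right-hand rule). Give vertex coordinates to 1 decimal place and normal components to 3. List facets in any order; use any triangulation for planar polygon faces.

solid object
 facet normal -0.598 0.359 -0.717
  outer loop
   vertex 1.0 1.0 1.0
   vertex 1.0 5.0 3.0
   vertex 2.5 2.5 0.5
  endloop
 endfacet
 facet normal -0.436 0.218 0.873
  outer loop
   vertex 2.0 3.0 4.0
   vertex 4.5 4.0 5.0
   vertex 1.0 5.0 3.0
  endloop
 endfacet
 facet normal -0.216 -0.366 0.905
  outer loop
   vertex 2.0 3.0 4.0
   vertex 5.0 0.0 3.5
   vertex 4.5 4.0 5.0
  endloop
 endfacet
 facet normal -0.873 -0.218 0.436
  outer loop
   vertex 2.0 3.0 4.0
   vertex 1.0 5.0 3.0
   vertex 1.0 1.0 1.0
  endloop
 endfacet
 facet normal -0.522 -0.619 0.587
  outer loop
   vertex 2.0 3.0 4.0
   vertex 1.0 1.0 1.0
   vertex 5.0 0.0 3.5
  endloop
 endfacet
 facet normal 0.453 0.800 -0.394
  outer loop
   vertex 5.0 1.5 0.5
   vertex 1.0 5.0 3.0
   vertex 4.5 4.0 5.0
  endloop
 endfacet
 facet normal 0.303 0.759 -0.577
  outer loop
   vertex 5.0 1.5 0.5
   vertex 2.5 2.5 0.5
   vertex 1.0 5.0 3.0
  endloop
 endfacet
 facet normal 0.993 0.105 0.052
  outer loop
   vertex 5.0 1.5 0.5
   vertex 4.5 4.0 5.0
   vertex 5.0 0.0 3.5
  endloop
 endfacet
 facet normal 0.056 -0.893 -0.447
  outer loop
   vertex 5.0 1.5 0.5
   vertex 5.0 0.0 3.5
   vertex 1.0 1.0 1.0
  endloop
 endfacet
 facet normal -0.092 -0.231 -0.969
  outer loop
   vertex 5.0 1.5 0.5
   vertex 1.0 1.0 1.0
   vertex 2.5 2.5 0.5
  endloop
 endfacet
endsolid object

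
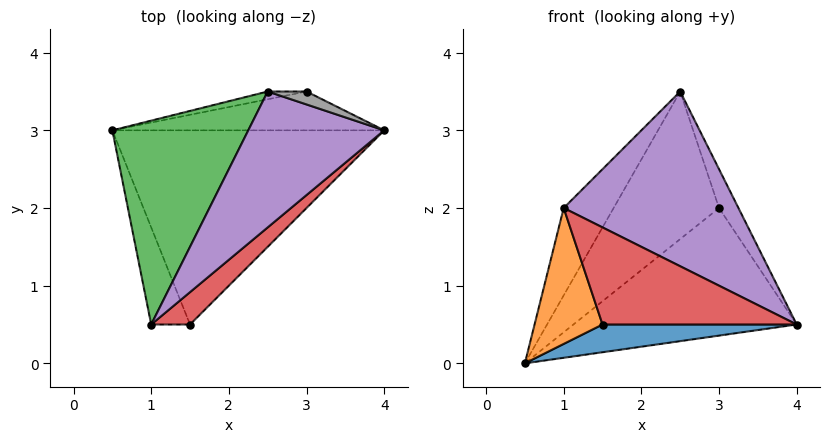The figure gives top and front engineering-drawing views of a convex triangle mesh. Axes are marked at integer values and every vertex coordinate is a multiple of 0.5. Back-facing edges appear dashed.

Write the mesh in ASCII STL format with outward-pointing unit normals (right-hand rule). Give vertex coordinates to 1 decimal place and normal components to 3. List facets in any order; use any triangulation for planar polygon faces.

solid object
 facet normal 0.140 -0.140 -0.980
  outer loop
   vertex 1.5 0.5 0.5
   vertex 0.5 3.0 0.0
   vertex 4.0 3.0 0.5
  endloop
 endfacet
 facet normal -0.867 -0.405 -0.289
  outer loop
   vertex 1.0 0.5 2.0
   vertex 0.5 3.0 0.0
   vertex 1.5 0.5 0.5
  endloop
 endfacet
 facet normal -0.863 0.199 0.465
  outer loop
   vertex 1.0 0.5 2.0
   vertex 2.5 3.5 3.5
   vertex 0.5 3.0 0.0
  endloop
 endfacet
 facet normal 0.688 -0.688 0.229
  outer loop
   vertex 1.0 0.5 2.0
   vertex 1.5 0.5 0.5
   vertex 4.0 3.0 0.5
  endloop
 endfacet
 facet normal 0.694 -0.568 0.442
  outer loop
   vertex 1.0 0.5 2.0
   vertex 4.0 3.0 0.5
   vertex 2.5 3.5 3.5
  endloop
 endfacet
 facet normal 0.042 0.956 -0.291
  outer loop
   vertex 3.0 3.5 2.0
   vertex 4.0 3.0 0.5
   vertex 0.5 3.0 0.0
  endloop
 endfacet
 facet normal -0.156 0.986 -0.052
  outer loop
   vertex 3.0 3.5 2.0
   vertex 0.5 3.0 0.0
   vertex 2.5 3.5 3.5
  endloop
 endfacet
 facet normal 0.688 0.688 0.229
  outer loop
   vertex 3.0 3.5 2.0
   vertex 2.5 3.5 3.5
   vertex 4.0 3.0 0.5
  endloop
 endfacet
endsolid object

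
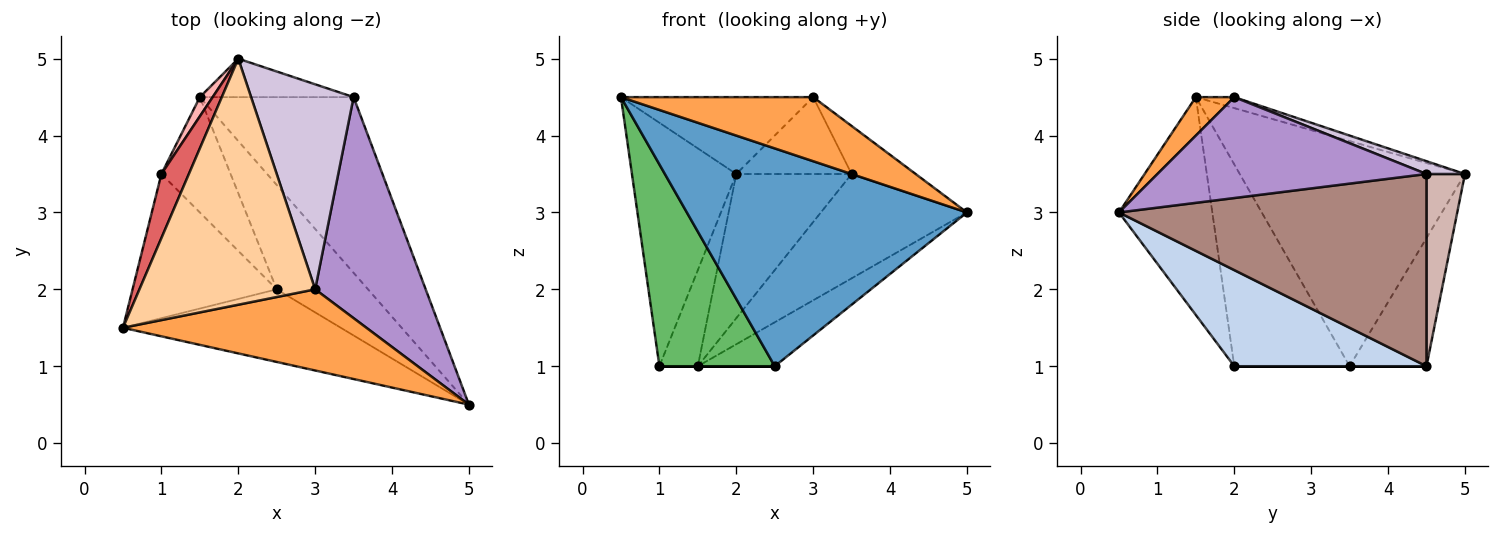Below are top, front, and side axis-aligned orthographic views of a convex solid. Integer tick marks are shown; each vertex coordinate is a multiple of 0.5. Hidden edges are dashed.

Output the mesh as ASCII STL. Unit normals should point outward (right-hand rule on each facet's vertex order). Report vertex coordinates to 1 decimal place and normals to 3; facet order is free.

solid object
 facet normal -0.302 -0.905 -0.302
  outer loop
   vertex 2.5 2.0 1.0
   vertex 5.0 0.5 3.0
   vertex 0.5 1.5 4.5
  endloop
 endfacet
 facet normal 0.696 0.279 -0.661
  outer loop
   vertex 2.5 2.0 1.0
   vertex 1.5 4.5 1.0
   vertex 5.0 0.5 3.0
  endloop
 endfacet
 facet normal 0.123 -0.615 0.779
  outer loop
   vertex 3.0 2.0 4.5
   vertex 0.5 1.5 4.5
   vertex 5.0 0.5 3.0
  endloop
 endfacet
 facet normal -0.060 0.298 0.953
  outer loop
   vertex 3.0 2.0 4.5
   vertex 2.0 5.0 3.5
   vertex 0.5 1.5 4.5
  endloop
 endfacet
 facet normal -0.631 -0.631 -0.451
  outer loop
   vertex 1.0 3.5 1.0
   vertex 2.5 2.0 1.0
   vertex 0.5 1.5 4.5
  endloop
 endfacet
 facet normal 0.000 0.000 -1.000
  outer loop
   vertex 1.0 3.5 1.0
   vertex 1.5 4.5 1.0
   vertex 2.5 2.0 1.0
  endloop
 endfacet
 facet normal -0.902 0.418 0.110
  outer loop
   vertex 1.0 3.5 1.0
   vertex 0.5 1.5 4.5
   vertex 2.0 5.0 3.5
  endloop
 endfacet
 facet normal -0.891 0.445 0.089
  outer loop
   vertex 1.0 3.5 1.0
   vertex 2.0 5.0 3.5
   vertex 1.5 4.5 1.0
  endloop
 endfacet
 facet normal 0.666 0.159 0.729
  outer loop
   vertex 3.5 4.5 3.5
   vertex 3.0 2.0 4.5
   vertex 5.0 0.5 3.0
  endloop
 endfacet
 facet normal 0.116 0.349 0.930
  outer loop
   vertex 3.5 4.5 3.5
   vertex 2.0 5.0 3.5
   vertex 3.0 2.0 4.5
  endloop
 endfacet
 facet normal 0.732 0.348 -0.586
  outer loop
   vertex 3.5 4.5 3.5
   vertex 5.0 0.5 3.0
   vertex 1.5 4.5 1.0
  endloop
 endfacet
 facet normal 0.307 0.920 -0.245
  outer loop
   vertex 3.5 4.5 3.5
   vertex 1.5 4.5 1.0
   vertex 2.0 5.0 3.5
  endloop
 endfacet
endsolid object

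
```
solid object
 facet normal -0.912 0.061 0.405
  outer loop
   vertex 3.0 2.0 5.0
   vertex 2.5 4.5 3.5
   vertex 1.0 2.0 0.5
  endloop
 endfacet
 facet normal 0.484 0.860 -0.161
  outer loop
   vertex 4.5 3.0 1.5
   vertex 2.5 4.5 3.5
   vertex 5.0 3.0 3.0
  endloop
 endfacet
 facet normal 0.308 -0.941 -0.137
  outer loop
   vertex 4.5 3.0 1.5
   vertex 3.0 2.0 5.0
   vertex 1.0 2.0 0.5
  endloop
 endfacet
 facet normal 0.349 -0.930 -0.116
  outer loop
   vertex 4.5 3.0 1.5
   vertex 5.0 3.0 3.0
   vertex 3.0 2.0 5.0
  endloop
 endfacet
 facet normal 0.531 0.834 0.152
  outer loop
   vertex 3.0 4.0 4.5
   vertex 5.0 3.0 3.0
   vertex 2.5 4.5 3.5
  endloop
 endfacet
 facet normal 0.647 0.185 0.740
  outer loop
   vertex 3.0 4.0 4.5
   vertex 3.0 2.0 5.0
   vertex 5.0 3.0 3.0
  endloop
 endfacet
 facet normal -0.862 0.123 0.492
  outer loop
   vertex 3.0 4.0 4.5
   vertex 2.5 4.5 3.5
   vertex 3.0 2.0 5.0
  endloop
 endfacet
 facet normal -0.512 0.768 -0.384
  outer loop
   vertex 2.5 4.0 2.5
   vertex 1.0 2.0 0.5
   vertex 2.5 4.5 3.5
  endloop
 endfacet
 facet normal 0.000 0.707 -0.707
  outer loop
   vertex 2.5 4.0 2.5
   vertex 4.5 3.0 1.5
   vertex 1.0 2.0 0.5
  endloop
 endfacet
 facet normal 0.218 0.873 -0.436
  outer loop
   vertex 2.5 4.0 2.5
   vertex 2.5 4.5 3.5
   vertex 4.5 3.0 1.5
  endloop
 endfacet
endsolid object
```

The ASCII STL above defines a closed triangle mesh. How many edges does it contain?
15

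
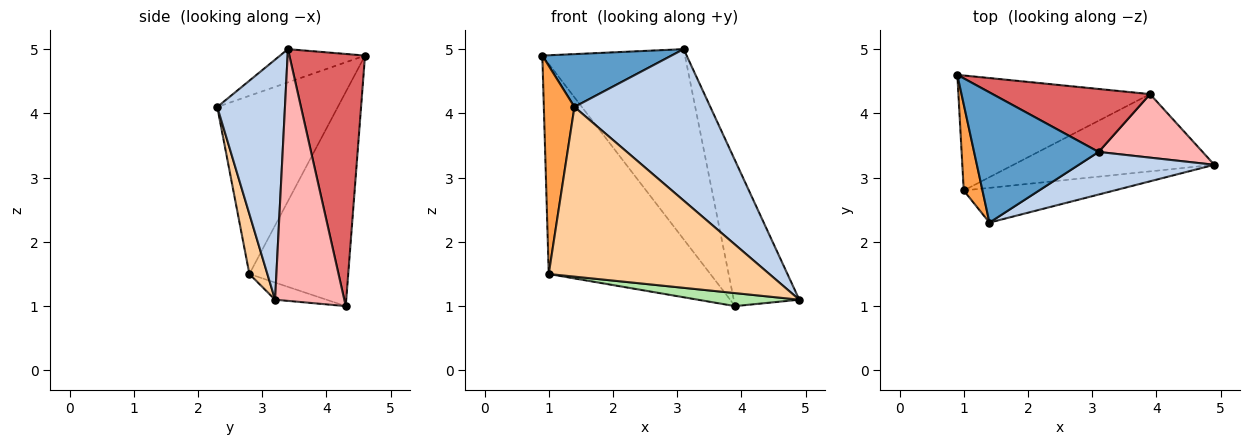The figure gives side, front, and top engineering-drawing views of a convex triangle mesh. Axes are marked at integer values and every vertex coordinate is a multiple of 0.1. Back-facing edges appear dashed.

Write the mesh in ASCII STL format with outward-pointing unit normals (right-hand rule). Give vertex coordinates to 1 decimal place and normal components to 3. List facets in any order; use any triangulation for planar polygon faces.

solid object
 facet normal -0.240 -0.365 0.900
  outer loop
   vertex 3.1 3.4 5.0
   vertex 0.9 4.6 4.9
   vertex 1.4 2.3 4.1
  endloop
 endfacet
 facet normal 0.432 -0.868 0.244
  outer loop
   vertex 3.1 3.4 5.0
   vertex 1.4 2.3 4.1
   vertex 4.9 3.2 1.1
  endloop
 endfacet
 facet normal -0.964 -0.245 0.101
  outer loop
   vertex 1.0 2.8 1.5
   vertex 1.4 2.3 4.1
   vertex 0.9 4.6 4.9
  endloop
 endfacet
 facet normal 0.080 -0.977 -0.200
  outer loop
   vertex 1.0 2.8 1.5
   vertex 4.9 3.2 1.1
   vertex 1.4 2.3 4.1
  endloop
 endfacet
 facet normal -0.473 0.773 -0.423
  outer loop
   vertex 3.9 4.3 1.0
   vertex 1.0 2.8 1.5
   vertex 0.9 4.6 4.9
  endloop
 endfacet
 facet normal -0.084 -0.166 -0.983
  outer loop
   vertex 3.9 4.3 1.0
   vertex 4.9 3.2 1.1
   vertex 1.0 2.8 1.5
  endloop
 endfacet
 facet normal 0.450 0.848 0.281
  outer loop
   vertex 3.9 4.3 1.0
   vertex 0.9 4.6 4.9
   vertex 3.1 3.4 5.0
  endloop
 endfacet
 facet normal 0.696 0.658 0.287
  outer loop
   vertex 3.9 4.3 1.0
   vertex 3.1 3.4 5.0
   vertex 4.9 3.2 1.1
  endloop
 endfacet
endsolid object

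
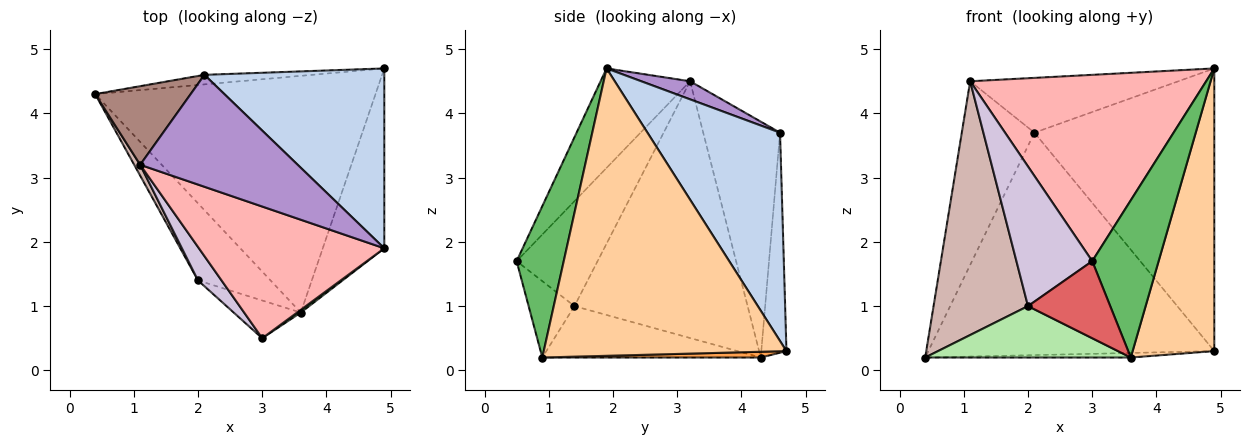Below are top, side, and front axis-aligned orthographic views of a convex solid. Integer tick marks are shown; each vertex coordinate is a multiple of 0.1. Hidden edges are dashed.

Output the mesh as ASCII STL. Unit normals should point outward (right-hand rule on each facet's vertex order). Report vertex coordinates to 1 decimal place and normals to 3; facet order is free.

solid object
 facet normal -0.088 0.995 -0.043
  outer loop
   vertex 2.1 4.6 3.7
   vertex 4.9 4.7 0.3
   vertex 0.4 4.3 0.2
  endloop
 endfacet
 facet normal 0.528 0.716 0.456
  outer loop
   vertex 2.1 4.6 3.7
   vertex 4.9 1.9 4.7
   vertex 4.9 4.7 0.3
  endloop
 endfacet
 facet normal 0.020 0.019 -1.000
  outer loop
   vertex 3.6 0.9 0.2
   vertex 0.4 4.3 0.2
   vertex 4.9 4.7 0.3
  endloop
 endfacet
 facet normal 0.929 -0.313 -0.199
  outer loop
   vertex 3.6 0.9 0.2
   vertex 4.9 4.7 0.3
   vertex 4.9 1.9 4.7
  endloop
 endfacet
 facet normal 0.579 -0.815 0.014
  outer loop
   vertex 3.6 0.9 0.2
   vertex 4.9 1.9 4.7
   vertex 3.0 0.5 1.7
  endloop
 endfacet
 facet normal -0.508 -0.478 -0.717
  outer loop
   vertex 2.0 1.4 1.0
   vertex 0.4 4.3 0.2
   vertex 3.6 0.9 0.2
  endloop
 endfacet
 facet normal -0.448 -0.803 -0.393
  outer loop
   vertex 2.0 1.4 1.0
   vertex 3.6 0.9 0.2
   vertex 3.0 0.5 1.7
  endloop
 endfacet
 facet normal -0.296 -0.780 0.551
  outer loop
   vertex 1.1 3.2 4.5
   vertex 3.0 0.5 1.7
   vertex 4.9 1.9 4.7
  endloop
 endfacet
 facet normal 0.103 0.437 0.893
  outer loop
   vertex 1.1 3.2 4.5
   vertex 4.9 1.9 4.7
   vertex 2.1 4.6 3.7
  endloop
 endfacet
 facet normal -0.720 -0.675 0.162
  outer loop
   vertex 1.1 3.2 4.5
   vertex 2.0 1.4 1.0
   vertex 3.0 0.5 1.7
  endloop
 endfacet
 facet normal -0.697 0.659 0.282
  outer loop
   vertex 1.1 3.2 4.5
   vertex 2.1 4.6 3.7
   vertex 0.4 4.3 0.2
  endloop
 endfacet
 facet normal -0.878 -0.479 0.020
  outer loop
   vertex 1.1 3.2 4.5
   vertex 0.4 4.3 0.2
   vertex 2.0 1.4 1.0
  endloop
 endfacet
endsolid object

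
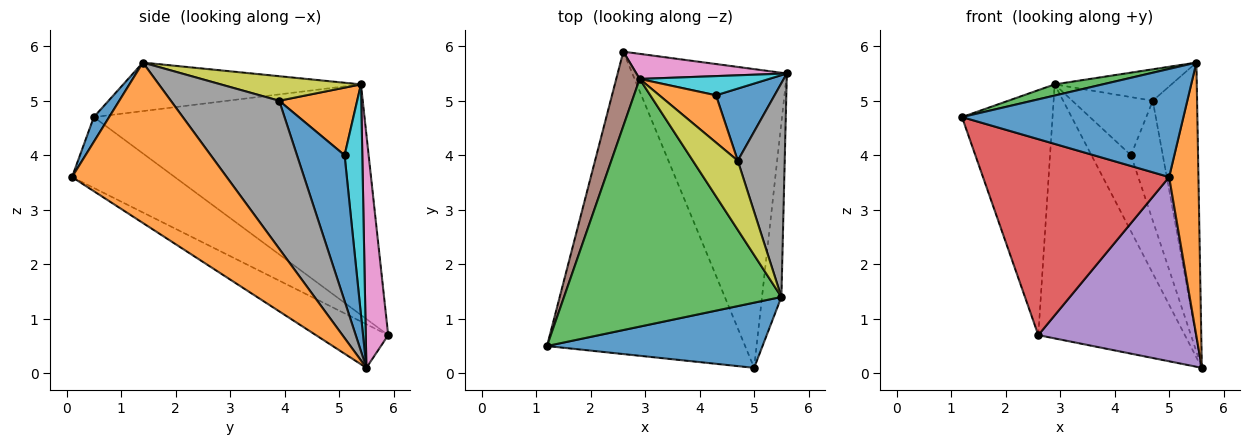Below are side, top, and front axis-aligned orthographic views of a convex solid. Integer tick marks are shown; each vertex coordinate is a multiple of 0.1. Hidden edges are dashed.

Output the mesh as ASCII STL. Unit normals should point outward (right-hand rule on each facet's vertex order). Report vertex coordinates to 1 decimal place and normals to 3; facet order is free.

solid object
 facet normal 0.059 -0.855 0.515
  outer loop
   vertex 5.5 1.4 5.7
   vertex 1.2 0.5 4.7
   vertex 5.0 0.1 3.6
  endloop
 endfacet
 facet normal 0.976 -0.185 -0.118
  outer loop
   vertex 5.5 1.4 5.7
   vertex 5.0 0.1 3.6
   vertex 5.6 5.5 0.1
  endloop
 endfacet
 facet normal -0.218 -0.044 0.975
  outer loop
   vertex 2.9 5.4 5.3
   vertex 1.2 0.5 4.7
   vertex 5.5 1.4 5.7
  endloop
 endfacet
 facet normal -0.287 -0.521 -0.804
  outer loop
   vertex 2.6 5.9 0.7
   vertex 5.0 0.1 3.6
   vertex 1.2 0.5 4.7
  endloop
 endfacet
 facet normal -0.234 -0.510 -0.828
  outer loop
   vertex 2.6 5.9 0.7
   vertex 5.6 5.5 0.1
   vertex 5.0 0.1 3.6
  endloop
 endfacet
 facet normal -0.944 0.316 0.096
  outer loop
   vertex 2.6 5.9 0.7
   vertex 1.2 0.5 4.7
   vertex 2.9 5.4 5.3
  endloop
 endfacet
 facet normal 0.151 0.984 0.097
  outer loop
   vertex 2.6 5.9 0.7
   vertex 2.9 5.4 5.3
   vertex 5.6 5.5 0.1
  endloop
 endfacet
 facet normal 0.888 0.363 0.282
  outer loop
   vertex 4.7 3.9 5.0
   vertex 5.5 1.4 5.7
   vertex 5.6 5.5 0.1
  endloop
 endfacet
 facet normal 0.445 0.371 0.815
  outer loop
   vertex 4.7 3.9 5.0
   vertex 2.9 5.4 5.3
   vertex 5.5 1.4 5.7
  endloop
 endfacet
 facet normal 0.399 0.889 0.224
  outer loop
   vertex 4.3 5.1 4.0
   vertex 5.6 5.5 0.1
   vertex 2.9 5.4 5.3
  endloop
 endfacet
 facet normal 0.789 0.527 0.317
  outer loop
   vertex 4.3 5.1 4.0
   vertex 4.7 3.9 5.0
   vertex 5.6 5.5 0.1
  endloop
 endfacet
 facet normal 0.601 0.620 0.504
  outer loop
   vertex 4.3 5.1 4.0
   vertex 2.9 5.4 5.3
   vertex 4.7 3.9 5.0
  endloop
 endfacet
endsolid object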